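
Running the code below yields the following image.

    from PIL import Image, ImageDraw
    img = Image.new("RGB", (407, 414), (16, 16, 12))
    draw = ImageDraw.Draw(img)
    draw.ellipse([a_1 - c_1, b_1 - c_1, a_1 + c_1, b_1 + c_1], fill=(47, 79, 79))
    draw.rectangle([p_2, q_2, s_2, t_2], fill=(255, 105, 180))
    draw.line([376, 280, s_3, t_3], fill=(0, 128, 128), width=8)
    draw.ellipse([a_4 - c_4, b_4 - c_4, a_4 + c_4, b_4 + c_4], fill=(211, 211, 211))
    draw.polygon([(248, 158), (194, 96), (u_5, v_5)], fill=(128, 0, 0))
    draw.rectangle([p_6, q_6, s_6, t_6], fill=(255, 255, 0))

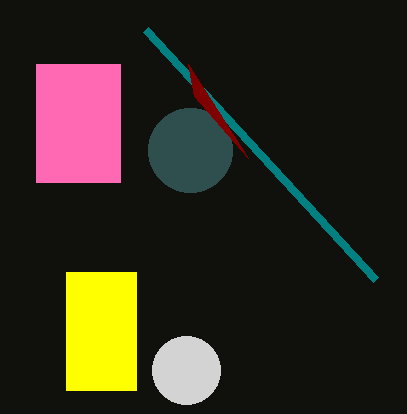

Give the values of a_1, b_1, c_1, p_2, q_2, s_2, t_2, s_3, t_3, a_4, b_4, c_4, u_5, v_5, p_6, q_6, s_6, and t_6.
a_1 = 190, b_1 = 150, c_1 = 42, p_2 = 36, q_2 = 64, s_2 = 120, t_2 = 182, s_3 = 146, t_3 = 30, a_4 = 186, b_4 = 370, c_4 = 34, u_5 = 188, v_5 = 64, p_6 = 66, q_6 = 272, s_6 = 136, t_6 = 390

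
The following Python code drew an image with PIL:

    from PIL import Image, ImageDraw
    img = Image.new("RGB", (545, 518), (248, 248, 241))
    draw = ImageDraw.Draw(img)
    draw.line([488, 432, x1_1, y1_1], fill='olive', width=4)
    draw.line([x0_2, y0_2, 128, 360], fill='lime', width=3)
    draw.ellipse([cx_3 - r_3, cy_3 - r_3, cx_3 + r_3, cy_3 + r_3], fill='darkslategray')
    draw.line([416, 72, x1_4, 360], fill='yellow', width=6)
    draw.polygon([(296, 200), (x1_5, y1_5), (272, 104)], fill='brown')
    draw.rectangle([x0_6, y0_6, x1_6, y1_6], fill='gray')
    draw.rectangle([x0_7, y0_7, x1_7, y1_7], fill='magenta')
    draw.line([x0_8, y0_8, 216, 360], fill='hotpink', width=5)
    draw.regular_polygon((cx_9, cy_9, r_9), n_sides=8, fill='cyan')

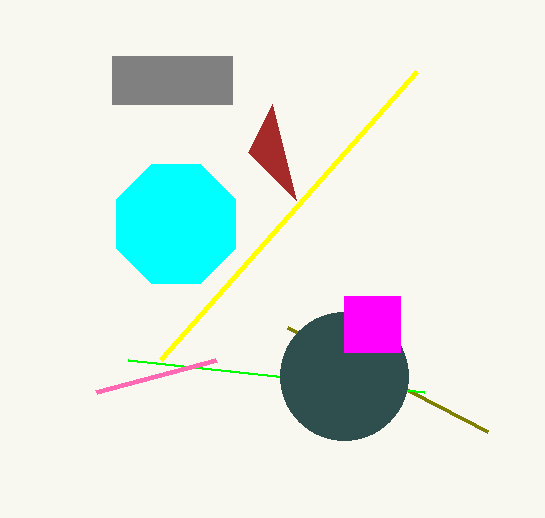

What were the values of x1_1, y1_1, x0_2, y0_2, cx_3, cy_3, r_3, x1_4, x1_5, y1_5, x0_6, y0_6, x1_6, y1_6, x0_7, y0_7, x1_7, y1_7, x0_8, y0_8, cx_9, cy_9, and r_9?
x1_1 = 288; y1_1 = 328; x0_2 = 424; y0_2 = 392; cx_3 = 344; cy_3 = 376; r_3 = 64; x1_4 = 160; x1_5 = 248; y1_5 = 152; x0_6 = 112; y0_6 = 56; x1_6 = 232; y1_6 = 104; x0_7 = 344; y0_7 = 296; x1_7 = 400; y1_7 = 352; x0_8 = 96; y0_8 = 392; cx_9 = 176; cy_9 = 224; r_9 = 64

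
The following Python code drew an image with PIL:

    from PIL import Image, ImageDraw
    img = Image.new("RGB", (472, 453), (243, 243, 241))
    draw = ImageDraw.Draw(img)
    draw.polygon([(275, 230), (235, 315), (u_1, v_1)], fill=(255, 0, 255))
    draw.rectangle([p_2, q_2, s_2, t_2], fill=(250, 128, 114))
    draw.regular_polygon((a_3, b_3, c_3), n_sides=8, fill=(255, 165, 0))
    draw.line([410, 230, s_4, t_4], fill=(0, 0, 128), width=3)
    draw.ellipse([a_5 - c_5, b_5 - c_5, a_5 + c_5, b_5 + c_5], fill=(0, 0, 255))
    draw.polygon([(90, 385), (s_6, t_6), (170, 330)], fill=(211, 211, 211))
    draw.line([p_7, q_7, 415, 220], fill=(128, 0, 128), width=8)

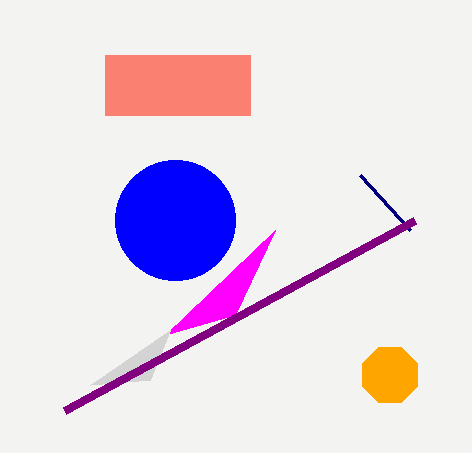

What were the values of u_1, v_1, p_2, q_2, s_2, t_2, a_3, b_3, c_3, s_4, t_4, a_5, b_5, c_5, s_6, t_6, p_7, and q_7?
u_1 = 165, v_1 = 335, p_2 = 105, q_2 = 55, s_2 = 250, t_2 = 115, a_3 = 390, b_3 = 375, c_3 = 30, s_4 = 360, t_4 = 175, a_5 = 175, b_5 = 220, c_5 = 60, s_6 = 150, t_6 = 380, p_7 = 65, q_7 = 410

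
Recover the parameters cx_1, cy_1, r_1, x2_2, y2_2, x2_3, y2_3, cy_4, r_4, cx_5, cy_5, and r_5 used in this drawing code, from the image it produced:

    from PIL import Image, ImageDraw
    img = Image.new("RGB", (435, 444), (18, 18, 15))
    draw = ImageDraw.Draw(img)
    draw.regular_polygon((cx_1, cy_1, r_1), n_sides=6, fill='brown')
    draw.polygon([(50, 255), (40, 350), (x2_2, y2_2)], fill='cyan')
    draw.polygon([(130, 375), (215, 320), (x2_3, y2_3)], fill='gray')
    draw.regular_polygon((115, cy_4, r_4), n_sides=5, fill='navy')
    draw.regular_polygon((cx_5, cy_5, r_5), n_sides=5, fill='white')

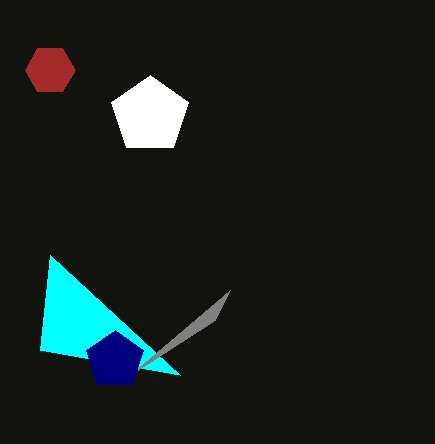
cx_1 = 50, cy_1 = 70, r_1 = 25, x2_2 = 180, y2_2 = 375, x2_3 = 230, y2_3 = 290, cy_4 = 360, r_4 = 30, cx_5 = 150, cy_5 = 115, r_5 = 40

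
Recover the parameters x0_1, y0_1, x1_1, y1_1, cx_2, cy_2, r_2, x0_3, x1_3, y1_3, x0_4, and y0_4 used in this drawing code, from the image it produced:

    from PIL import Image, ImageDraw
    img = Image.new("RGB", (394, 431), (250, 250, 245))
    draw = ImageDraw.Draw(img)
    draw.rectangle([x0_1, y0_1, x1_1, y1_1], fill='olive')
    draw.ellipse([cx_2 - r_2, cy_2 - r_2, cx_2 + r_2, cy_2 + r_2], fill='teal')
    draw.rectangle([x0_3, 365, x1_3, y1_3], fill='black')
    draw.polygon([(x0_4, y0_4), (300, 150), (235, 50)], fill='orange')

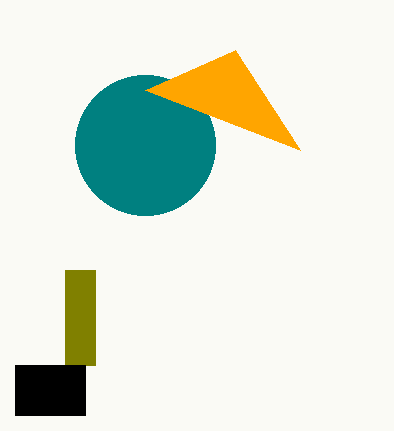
x0_1 = 65, y0_1 = 270, x1_1 = 95, y1_1 = 365, cx_2 = 145, cy_2 = 145, r_2 = 70, x0_3 = 15, x1_3 = 85, y1_3 = 415, x0_4 = 145, y0_4 = 90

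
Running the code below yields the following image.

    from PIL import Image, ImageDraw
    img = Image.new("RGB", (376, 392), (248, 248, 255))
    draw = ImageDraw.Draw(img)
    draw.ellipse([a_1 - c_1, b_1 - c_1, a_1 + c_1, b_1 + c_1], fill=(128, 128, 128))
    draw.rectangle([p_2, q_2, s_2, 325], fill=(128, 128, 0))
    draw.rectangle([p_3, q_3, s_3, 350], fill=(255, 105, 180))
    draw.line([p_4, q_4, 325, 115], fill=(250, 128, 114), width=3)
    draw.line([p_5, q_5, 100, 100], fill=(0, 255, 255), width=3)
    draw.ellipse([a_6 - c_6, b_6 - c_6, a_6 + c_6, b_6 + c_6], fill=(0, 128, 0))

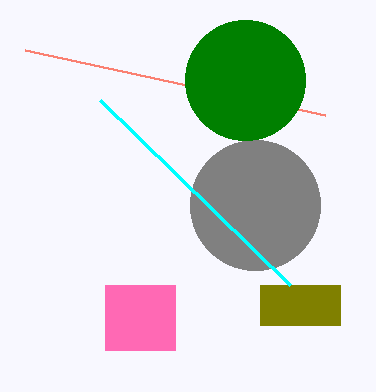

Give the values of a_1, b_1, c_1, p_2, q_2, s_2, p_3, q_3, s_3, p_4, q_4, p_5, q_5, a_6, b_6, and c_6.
a_1 = 255; b_1 = 205; c_1 = 65; p_2 = 260; q_2 = 285; s_2 = 340; p_3 = 105; q_3 = 285; s_3 = 175; p_4 = 25; q_4 = 50; p_5 = 290; q_5 = 285; a_6 = 245; b_6 = 80; c_6 = 60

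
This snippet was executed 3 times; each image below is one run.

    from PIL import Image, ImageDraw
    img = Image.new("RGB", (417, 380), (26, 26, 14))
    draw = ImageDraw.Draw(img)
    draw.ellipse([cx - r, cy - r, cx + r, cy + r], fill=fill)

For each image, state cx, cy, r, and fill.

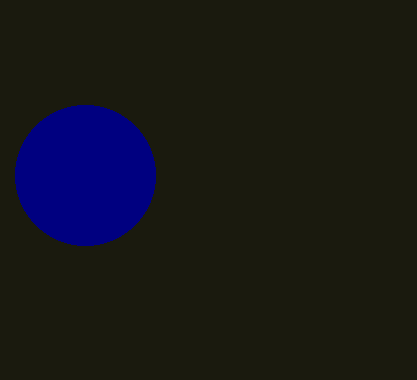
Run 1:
cx = 85
cy = 175
r = 70
fill = 'navy'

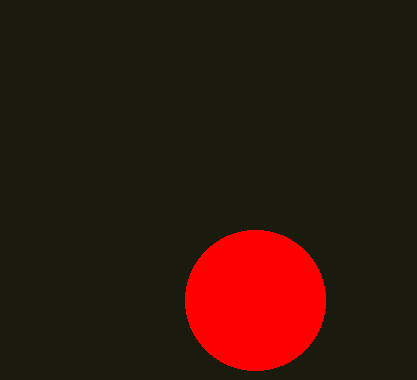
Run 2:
cx = 255, cy = 300, r = 70, fill = 'red'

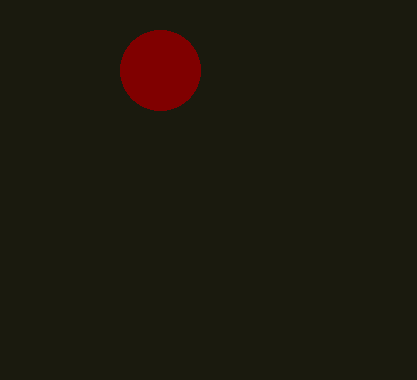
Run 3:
cx = 160; cy = 70; r = 40; fill = 'maroon'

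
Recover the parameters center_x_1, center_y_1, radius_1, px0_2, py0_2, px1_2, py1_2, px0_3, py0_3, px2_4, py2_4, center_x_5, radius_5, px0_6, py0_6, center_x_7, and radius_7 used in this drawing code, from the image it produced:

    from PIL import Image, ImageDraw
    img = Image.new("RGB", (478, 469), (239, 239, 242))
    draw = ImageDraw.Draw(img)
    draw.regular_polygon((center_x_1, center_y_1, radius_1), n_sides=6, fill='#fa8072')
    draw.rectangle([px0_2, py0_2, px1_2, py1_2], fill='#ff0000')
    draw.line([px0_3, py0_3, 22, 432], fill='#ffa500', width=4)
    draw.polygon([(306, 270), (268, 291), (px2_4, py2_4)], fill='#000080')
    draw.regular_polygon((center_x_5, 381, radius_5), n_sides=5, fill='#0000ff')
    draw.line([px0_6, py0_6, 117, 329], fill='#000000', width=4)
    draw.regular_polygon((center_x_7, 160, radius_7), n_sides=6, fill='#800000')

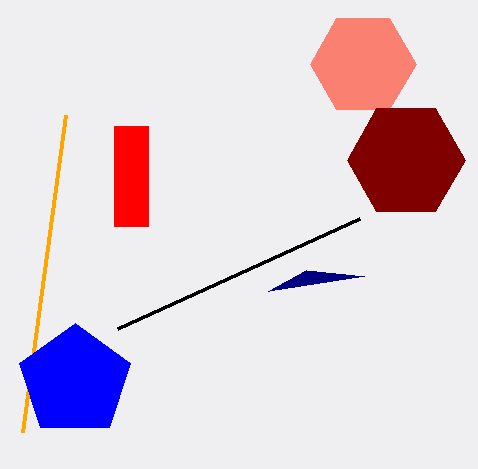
center_x_1 = 363; center_y_1 = 64; radius_1 = 53; px0_2 = 114; py0_2 = 126; px1_2 = 148; py1_2 = 226; px0_3 = 65; py0_3 = 115; px2_4 = 364; py2_4 = 276; center_x_5 = 75; radius_5 = 58; px0_6 = 359; py0_6 = 219; center_x_7 = 406; radius_7 = 59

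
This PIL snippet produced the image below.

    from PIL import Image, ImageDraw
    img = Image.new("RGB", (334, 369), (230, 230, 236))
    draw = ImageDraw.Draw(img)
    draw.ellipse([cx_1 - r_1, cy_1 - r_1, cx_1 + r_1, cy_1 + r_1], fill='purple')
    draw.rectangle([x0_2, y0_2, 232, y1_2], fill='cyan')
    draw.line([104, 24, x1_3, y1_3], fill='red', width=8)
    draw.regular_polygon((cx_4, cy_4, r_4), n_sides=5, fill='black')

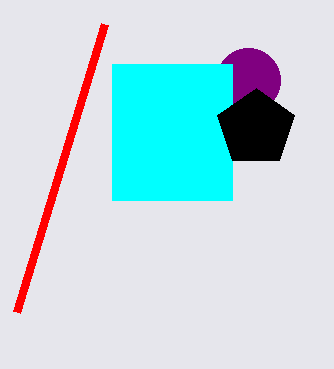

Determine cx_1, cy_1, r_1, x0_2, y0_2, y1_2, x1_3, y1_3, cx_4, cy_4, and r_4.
cx_1 = 248; cy_1 = 80; r_1 = 32; x0_2 = 112; y0_2 = 64; y1_2 = 200; x1_3 = 16; y1_3 = 312; cx_4 = 256; cy_4 = 128; r_4 = 40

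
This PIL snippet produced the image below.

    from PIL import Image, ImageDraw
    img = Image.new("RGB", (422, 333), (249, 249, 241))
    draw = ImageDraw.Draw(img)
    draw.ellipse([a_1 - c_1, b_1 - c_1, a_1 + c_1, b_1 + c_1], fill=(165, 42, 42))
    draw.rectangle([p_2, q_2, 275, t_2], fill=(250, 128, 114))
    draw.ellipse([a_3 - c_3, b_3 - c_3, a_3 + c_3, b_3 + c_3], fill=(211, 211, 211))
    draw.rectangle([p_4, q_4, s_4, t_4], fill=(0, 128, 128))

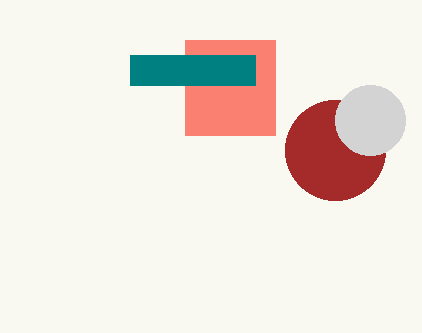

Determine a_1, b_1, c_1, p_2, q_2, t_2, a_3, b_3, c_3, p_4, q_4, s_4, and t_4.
a_1 = 335
b_1 = 150
c_1 = 50
p_2 = 185
q_2 = 40
t_2 = 135
a_3 = 370
b_3 = 120
c_3 = 35
p_4 = 130
q_4 = 55
s_4 = 255
t_4 = 85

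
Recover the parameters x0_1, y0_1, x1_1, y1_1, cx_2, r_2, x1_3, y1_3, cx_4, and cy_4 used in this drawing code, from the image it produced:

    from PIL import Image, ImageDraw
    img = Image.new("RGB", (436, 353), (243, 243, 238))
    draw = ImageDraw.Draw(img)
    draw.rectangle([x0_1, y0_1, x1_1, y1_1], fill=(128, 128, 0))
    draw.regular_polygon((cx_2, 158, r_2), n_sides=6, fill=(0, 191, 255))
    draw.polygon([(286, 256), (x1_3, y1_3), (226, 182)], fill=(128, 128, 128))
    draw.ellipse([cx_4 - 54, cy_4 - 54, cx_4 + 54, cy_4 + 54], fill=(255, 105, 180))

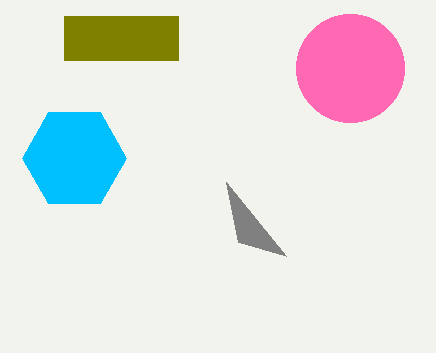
x0_1 = 64, y0_1 = 16, x1_1 = 178, y1_1 = 60, cx_2 = 74, r_2 = 52, x1_3 = 238, y1_3 = 242, cx_4 = 350, cy_4 = 68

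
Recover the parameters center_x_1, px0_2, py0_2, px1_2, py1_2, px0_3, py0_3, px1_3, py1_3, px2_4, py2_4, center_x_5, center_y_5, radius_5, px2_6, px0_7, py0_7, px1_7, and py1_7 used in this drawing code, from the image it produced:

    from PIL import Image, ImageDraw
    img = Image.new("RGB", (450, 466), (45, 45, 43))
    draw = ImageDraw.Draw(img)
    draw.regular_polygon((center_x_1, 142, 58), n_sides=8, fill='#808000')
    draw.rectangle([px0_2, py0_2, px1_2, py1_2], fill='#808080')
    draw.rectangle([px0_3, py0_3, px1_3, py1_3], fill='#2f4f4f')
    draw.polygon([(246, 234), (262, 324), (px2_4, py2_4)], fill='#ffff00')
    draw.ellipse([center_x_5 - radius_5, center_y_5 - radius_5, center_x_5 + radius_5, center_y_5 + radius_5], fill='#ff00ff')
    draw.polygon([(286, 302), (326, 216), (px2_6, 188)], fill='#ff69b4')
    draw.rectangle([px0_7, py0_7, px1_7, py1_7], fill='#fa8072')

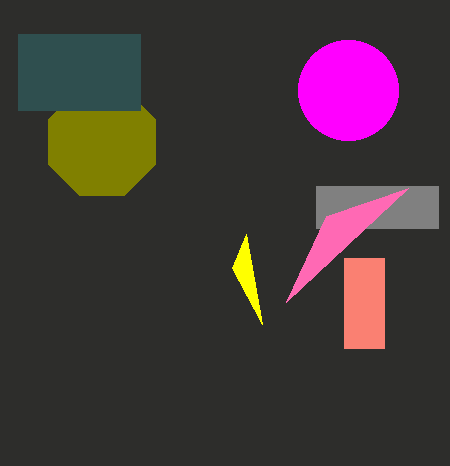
center_x_1 = 102; px0_2 = 316; py0_2 = 186; px1_2 = 438; py1_2 = 228; px0_3 = 18; py0_3 = 34; px1_3 = 140; py1_3 = 110; px2_4 = 232; py2_4 = 268; center_x_5 = 348; center_y_5 = 90; radius_5 = 50; px2_6 = 408; px0_7 = 344; py0_7 = 258; px1_7 = 384; py1_7 = 348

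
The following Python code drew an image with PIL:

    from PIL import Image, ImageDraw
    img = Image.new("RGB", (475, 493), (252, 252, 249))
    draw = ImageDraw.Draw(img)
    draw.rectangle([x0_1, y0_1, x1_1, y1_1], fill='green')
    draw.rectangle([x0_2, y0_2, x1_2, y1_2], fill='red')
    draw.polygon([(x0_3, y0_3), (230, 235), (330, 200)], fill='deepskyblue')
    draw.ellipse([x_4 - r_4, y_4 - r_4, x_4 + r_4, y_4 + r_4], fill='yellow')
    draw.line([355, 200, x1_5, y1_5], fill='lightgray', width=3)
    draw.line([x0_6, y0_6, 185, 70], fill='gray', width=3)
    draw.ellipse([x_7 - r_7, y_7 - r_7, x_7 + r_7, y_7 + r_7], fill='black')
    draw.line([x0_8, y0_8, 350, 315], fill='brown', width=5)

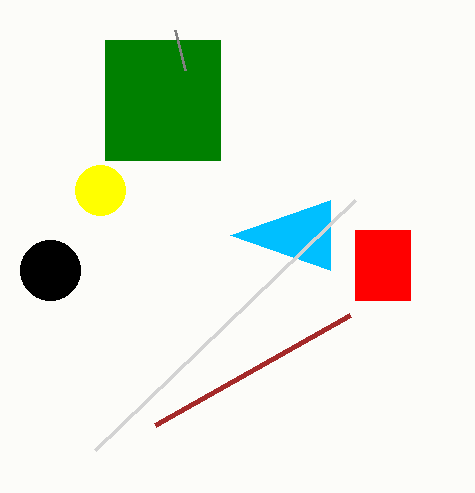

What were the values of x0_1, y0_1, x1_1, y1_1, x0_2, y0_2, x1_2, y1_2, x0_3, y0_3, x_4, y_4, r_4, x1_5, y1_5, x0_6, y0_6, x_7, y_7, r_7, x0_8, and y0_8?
x0_1 = 105; y0_1 = 40; x1_1 = 220; y1_1 = 160; x0_2 = 355; y0_2 = 230; x1_2 = 410; y1_2 = 300; x0_3 = 330; y0_3 = 270; x_4 = 100; y_4 = 190; r_4 = 25; x1_5 = 95; y1_5 = 450; x0_6 = 175; y0_6 = 30; x_7 = 50; y_7 = 270; r_7 = 30; x0_8 = 155; y0_8 = 425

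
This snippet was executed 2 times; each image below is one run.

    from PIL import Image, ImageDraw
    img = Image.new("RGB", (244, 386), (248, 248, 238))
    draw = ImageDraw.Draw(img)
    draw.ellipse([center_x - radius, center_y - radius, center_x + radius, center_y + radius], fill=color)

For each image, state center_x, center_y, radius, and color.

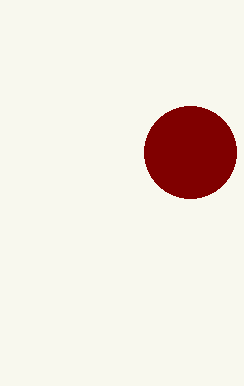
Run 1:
center_x = 190, center_y = 152, radius = 46, color = 'maroon'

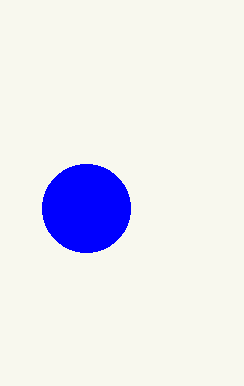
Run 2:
center_x = 86; center_y = 208; radius = 44; color = 'blue'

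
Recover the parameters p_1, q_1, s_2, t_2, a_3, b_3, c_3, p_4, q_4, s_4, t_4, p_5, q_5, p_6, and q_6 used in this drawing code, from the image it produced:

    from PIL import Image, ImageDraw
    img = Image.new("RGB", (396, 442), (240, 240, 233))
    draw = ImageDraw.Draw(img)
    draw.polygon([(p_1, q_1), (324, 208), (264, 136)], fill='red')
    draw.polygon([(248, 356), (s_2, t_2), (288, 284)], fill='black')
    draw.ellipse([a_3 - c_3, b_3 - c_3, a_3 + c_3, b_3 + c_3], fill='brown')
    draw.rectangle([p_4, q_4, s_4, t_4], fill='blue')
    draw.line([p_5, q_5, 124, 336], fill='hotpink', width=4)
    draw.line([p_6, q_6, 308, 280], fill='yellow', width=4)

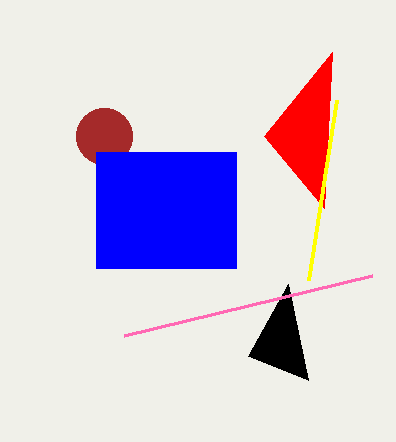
p_1 = 332, q_1 = 52, s_2 = 308, t_2 = 380, a_3 = 104, b_3 = 136, c_3 = 28, p_4 = 96, q_4 = 152, s_4 = 236, t_4 = 268, p_5 = 372, q_5 = 276, p_6 = 336, q_6 = 100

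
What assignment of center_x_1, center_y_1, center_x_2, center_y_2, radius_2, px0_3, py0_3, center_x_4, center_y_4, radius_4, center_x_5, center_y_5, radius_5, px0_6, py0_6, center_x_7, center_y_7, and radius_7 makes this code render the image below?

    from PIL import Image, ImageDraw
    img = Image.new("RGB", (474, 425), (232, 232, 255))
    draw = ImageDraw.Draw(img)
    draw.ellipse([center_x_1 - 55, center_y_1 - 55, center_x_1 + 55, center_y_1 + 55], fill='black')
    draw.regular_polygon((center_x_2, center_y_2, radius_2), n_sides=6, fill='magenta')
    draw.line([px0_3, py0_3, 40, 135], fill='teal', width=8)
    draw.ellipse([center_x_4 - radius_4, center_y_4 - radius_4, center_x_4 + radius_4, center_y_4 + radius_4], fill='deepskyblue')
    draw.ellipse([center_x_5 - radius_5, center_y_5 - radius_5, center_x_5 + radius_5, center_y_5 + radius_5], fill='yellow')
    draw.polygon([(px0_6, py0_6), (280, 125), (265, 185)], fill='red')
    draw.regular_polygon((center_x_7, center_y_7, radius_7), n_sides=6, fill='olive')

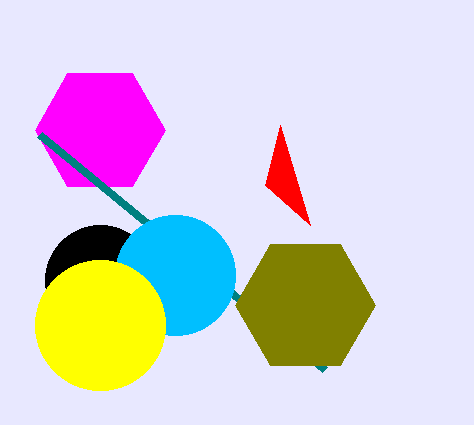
center_x_1 = 100, center_y_1 = 280, center_x_2 = 100, center_y_2 = 130, radius_2 = 65, px0_3 = 325, py0_3 = 370, center_x_4 = 175, center_y_4 = 275, radius_4 = 60, center_x_5 = 100, center_y_5 = 325, radius_5 = 65, px0_6 = 310, py0_6 = 225, center_x_7 = 305, center_y_7 = 305, radius_7 = 70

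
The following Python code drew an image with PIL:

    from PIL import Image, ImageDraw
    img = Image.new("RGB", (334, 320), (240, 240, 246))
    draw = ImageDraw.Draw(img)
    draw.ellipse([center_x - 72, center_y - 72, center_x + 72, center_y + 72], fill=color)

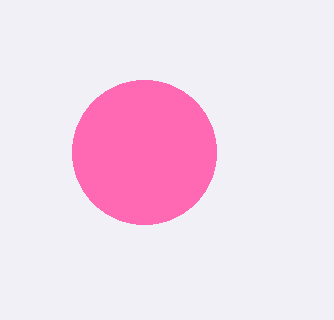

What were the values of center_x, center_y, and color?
center_x = 144
center_y = 152
color = 'hotpink'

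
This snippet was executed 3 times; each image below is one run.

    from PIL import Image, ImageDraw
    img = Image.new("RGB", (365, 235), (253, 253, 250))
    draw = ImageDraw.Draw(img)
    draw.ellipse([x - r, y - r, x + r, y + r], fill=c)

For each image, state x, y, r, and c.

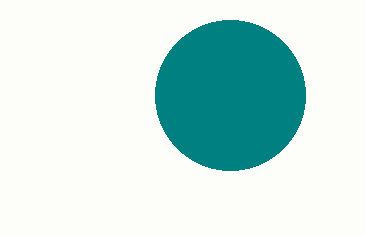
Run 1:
x = 230
y = 95
r = 75
c = 'teal'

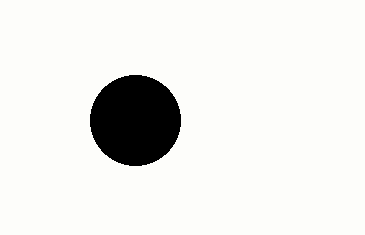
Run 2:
x = 135, y = 120, r = 45, c = 'black'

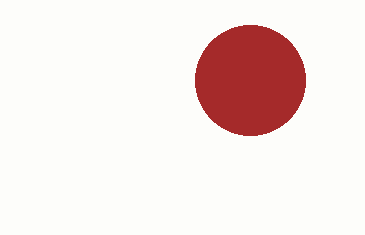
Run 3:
x = 250
y = 80
r = 55
c = 'brown'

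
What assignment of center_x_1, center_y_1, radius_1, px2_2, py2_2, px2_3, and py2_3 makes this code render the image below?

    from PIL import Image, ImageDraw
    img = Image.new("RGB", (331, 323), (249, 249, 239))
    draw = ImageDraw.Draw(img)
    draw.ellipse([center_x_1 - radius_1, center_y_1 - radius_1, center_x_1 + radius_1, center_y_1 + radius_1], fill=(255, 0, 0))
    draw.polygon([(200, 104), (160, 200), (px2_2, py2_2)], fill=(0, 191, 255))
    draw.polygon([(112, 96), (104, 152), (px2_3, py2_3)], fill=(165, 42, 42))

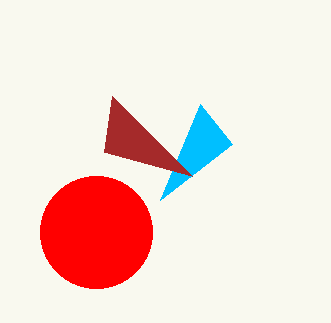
center_x_1 = 96
center_y_1 = 232
radius_1 = 56
px2_2 = 232
py2_2 = 144
px2_3 = 192
py2_3 = 176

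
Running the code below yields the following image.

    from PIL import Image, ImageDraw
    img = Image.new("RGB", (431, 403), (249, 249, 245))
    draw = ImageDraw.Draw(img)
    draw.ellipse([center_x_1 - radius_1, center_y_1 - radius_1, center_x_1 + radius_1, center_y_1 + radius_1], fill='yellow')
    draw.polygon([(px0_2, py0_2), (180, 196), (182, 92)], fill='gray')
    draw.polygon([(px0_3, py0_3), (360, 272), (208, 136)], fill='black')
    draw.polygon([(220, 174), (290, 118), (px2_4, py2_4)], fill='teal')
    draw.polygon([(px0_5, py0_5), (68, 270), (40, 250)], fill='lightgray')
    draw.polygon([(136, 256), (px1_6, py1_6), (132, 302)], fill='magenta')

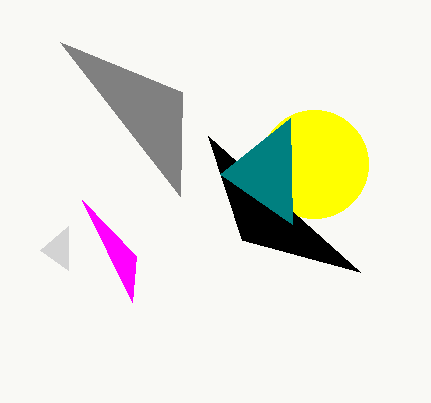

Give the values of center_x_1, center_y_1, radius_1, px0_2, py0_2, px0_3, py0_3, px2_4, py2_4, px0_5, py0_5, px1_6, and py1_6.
center_x_1 = 314
center_y_1 = 164
radius_1 = 54
px0_2 = 60
py0_2 = 42
px0_3 = 242
py0_3 = 240
px2_4 = 292
py2_4 = 224
px0_5 = 68
py0_5 = 226
px1_6 = 82
py1_6 = 200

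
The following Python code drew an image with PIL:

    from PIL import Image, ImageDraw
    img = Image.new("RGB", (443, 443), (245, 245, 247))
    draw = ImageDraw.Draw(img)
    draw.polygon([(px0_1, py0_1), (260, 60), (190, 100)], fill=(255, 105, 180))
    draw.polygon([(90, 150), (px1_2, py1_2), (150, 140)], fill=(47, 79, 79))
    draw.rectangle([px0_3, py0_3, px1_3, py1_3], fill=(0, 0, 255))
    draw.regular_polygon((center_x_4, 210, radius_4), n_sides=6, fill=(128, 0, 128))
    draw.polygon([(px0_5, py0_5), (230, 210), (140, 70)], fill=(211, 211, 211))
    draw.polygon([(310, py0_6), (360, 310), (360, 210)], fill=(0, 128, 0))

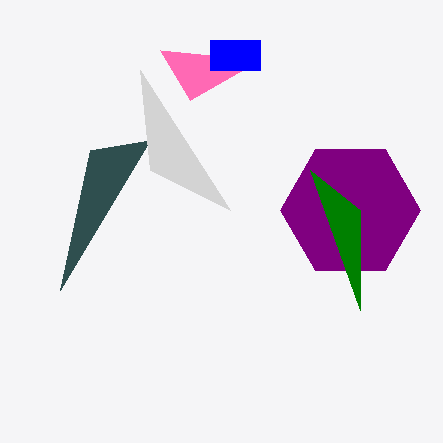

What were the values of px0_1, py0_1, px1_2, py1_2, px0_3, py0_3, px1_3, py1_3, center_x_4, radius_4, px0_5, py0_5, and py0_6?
px0_1 = 160, py0_1 = 50, px1_2 = 60, py1_2 = 290, px0_3 = 210, py0_3 = 40, px1_3 = 260, py1_3 = 70, center_x_4 = 350, radius_4 = 70, px0_5 = 150, py0_5 = 170, py0_6 = 170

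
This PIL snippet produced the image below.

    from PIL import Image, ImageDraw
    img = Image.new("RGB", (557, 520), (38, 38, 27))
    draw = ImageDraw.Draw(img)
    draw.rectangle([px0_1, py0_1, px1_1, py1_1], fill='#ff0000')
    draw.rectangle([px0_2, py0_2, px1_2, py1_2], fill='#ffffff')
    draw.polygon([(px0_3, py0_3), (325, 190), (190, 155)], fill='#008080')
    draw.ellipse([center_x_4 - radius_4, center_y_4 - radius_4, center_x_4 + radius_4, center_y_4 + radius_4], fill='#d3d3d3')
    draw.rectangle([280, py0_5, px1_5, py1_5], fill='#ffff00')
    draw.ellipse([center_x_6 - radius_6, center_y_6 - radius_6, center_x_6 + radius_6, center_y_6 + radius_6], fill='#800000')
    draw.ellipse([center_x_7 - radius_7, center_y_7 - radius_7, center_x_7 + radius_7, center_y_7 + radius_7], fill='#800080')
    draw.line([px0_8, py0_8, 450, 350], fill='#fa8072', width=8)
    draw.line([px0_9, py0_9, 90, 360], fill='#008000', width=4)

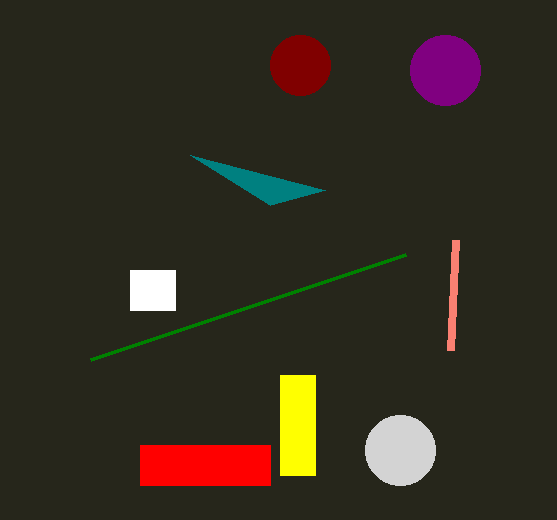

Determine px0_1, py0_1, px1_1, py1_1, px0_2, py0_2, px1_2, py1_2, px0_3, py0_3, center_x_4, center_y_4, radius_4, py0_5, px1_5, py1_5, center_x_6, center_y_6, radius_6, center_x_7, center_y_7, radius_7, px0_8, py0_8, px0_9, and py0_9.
px0_1 = 140
py0_1 = 445
px1_1 = 270
py1_1 = 485
px0_2 = 130
py0_2 = 270
px1_2 = 175
py1_2 = 310
px0_3 = 270
py0_3 = 205
center_x_4 = 400
center_y_4 = 450
radius_4 = 35
py0_5 = 375
px1_5 = 315
py1_5 = 475
center_x_6 = 300
center_y_6 = 65
radius_6 = 30
center_x_7 = 445
center_y_7 = 70
radius_7 = 35
px0_8 = 455
py0_8 = 240
px0_9 = 405
py0_9 = 255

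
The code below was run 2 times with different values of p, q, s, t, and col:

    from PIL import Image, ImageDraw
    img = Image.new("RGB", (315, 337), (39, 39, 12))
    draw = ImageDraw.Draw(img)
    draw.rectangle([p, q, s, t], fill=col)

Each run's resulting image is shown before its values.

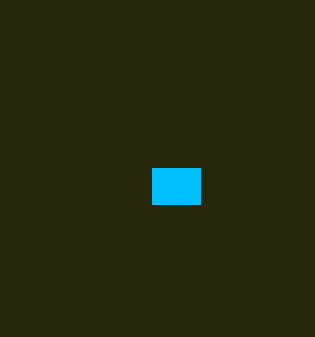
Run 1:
p = 152
q = 168
s = 200
t = 204
col = 'deepskyblue'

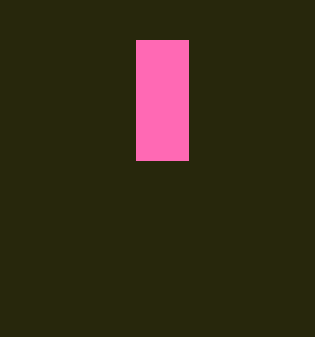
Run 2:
p = 136
q = 40
s = 188
t = 160
col = 'hotpink'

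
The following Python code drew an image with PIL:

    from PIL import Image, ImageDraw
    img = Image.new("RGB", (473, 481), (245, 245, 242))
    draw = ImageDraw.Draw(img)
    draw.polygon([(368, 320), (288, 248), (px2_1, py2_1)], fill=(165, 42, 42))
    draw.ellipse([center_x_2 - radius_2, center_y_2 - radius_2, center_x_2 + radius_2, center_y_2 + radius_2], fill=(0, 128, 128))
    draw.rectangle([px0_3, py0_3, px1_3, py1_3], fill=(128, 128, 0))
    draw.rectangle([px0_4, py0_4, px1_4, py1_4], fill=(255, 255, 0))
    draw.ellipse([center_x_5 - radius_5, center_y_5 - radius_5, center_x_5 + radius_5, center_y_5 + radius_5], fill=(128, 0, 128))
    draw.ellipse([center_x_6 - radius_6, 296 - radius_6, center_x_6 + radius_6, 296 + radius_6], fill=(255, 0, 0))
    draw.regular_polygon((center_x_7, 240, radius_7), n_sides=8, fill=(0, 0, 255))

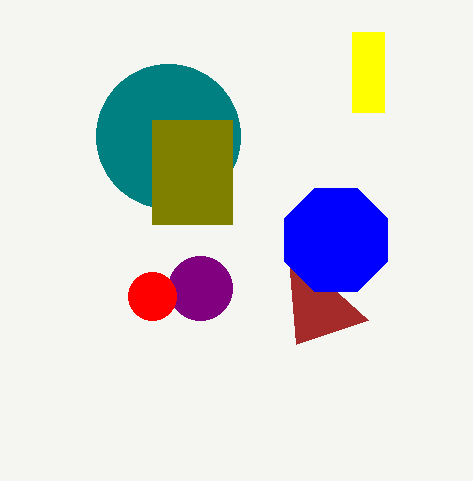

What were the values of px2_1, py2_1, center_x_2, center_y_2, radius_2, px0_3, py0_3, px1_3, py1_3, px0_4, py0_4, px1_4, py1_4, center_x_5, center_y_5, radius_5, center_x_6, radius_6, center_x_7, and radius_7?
px2_1 = 296, py2_1 = 344, center_x_2 = 168, center_y_2 = 136, radius_2 = 72, px0_3 = 152, py0_3 = 120, px1_3 = 232, py1_3 = 224, px0_4 = 352, py0_4 = 32, px1_4 = 384, py1_4 = 112, center_x_5 = 200, center_y_5 = 288, radius_5 = 32, center_x_6 = 152, radius_6 = 24, center_x_7 = 336, radius_7 = 56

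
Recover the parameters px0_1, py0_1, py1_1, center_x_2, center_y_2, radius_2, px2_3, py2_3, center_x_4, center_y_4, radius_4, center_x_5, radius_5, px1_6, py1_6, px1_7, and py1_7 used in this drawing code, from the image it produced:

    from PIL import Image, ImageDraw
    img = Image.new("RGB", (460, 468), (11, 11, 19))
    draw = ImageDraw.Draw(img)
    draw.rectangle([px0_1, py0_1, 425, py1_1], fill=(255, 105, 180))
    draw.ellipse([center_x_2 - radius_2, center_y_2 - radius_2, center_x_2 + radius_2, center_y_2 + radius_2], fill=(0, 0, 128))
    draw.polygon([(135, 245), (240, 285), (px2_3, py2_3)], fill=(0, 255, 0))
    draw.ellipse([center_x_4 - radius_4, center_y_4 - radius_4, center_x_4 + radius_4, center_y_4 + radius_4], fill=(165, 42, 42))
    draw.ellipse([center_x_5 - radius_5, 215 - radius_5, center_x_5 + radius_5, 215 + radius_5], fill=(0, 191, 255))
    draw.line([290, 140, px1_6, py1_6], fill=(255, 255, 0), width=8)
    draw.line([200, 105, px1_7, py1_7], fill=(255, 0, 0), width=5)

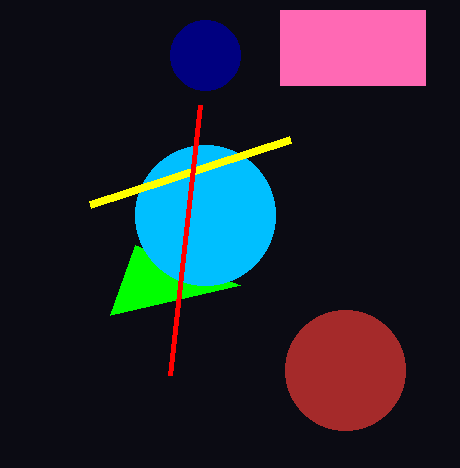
px0_1 = 280
py0_1 = 10
py1_1 = 85
center_x_2 = 205
center_y_2 = 55
radius_2 = 35
px2_3 = 110
py2_3 = 315
center_x_4 = 345
center_y_4 = 370
radius_4 = 60
center_x_5 = 205
radius_5 = 70
px1_6 = 90
py1_6 = 205
px1_7 = 170
py1_7 = 375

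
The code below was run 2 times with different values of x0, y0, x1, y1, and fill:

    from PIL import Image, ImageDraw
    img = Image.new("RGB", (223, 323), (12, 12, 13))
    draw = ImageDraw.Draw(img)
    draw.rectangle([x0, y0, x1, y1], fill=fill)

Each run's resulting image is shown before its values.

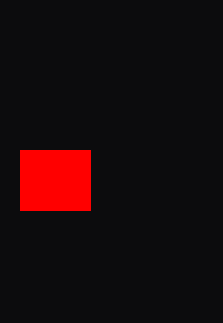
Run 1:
x0 = 20
y0 = 150
x1 = 90
y1 = 210
fill = 'red'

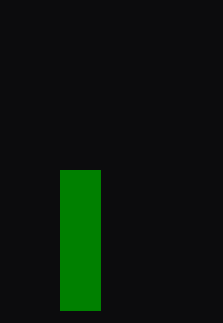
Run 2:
x0 = 60; y0 = 170; x1 = 100; y1 = 310; fill = 'green'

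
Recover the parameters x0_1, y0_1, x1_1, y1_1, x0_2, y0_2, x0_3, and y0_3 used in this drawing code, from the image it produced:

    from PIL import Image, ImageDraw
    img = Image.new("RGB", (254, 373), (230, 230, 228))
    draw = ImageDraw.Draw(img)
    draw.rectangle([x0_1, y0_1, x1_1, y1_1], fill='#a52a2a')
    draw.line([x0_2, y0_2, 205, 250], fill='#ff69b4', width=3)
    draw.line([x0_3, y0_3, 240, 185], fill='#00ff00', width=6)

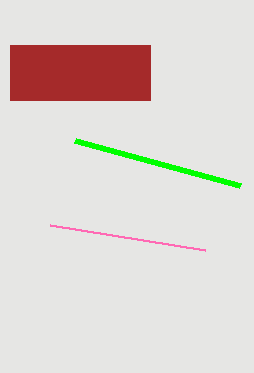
x0_1 = 10, y0_1 = 45, x1_1 = 150, y1_1 = 100, x0_2 = 50, y0_2 = 225, x0_3 = 75, y0_3 = 140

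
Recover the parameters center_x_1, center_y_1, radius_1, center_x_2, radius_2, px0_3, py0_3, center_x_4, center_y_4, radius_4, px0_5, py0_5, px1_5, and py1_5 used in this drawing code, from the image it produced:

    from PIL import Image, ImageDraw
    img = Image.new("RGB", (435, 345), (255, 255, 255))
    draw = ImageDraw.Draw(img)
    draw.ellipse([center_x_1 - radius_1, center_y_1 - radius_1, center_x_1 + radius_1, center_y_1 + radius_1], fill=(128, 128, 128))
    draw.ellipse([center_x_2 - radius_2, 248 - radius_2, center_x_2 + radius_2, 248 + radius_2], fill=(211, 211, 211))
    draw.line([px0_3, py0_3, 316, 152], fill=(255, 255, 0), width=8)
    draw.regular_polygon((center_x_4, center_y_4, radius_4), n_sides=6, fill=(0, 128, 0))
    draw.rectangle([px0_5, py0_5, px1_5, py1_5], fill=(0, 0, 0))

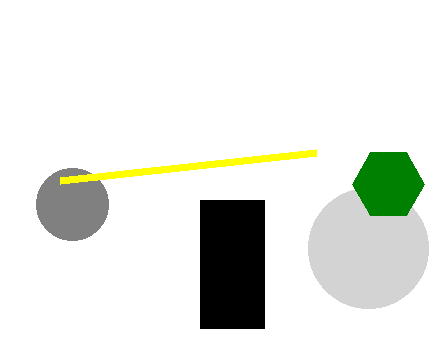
center_x_1 = 72
center_y_1 = 204
radius_1 = 36
center_x_2 = 368
radius_2 = 60
px0_3 = 60
py0_3 = 180
center_x_4 = 388
center_y_4 = 184
radius_4 = 36
px0_5 = 200
py0_5 = 200
px1_5 = 264
py1_5 = 328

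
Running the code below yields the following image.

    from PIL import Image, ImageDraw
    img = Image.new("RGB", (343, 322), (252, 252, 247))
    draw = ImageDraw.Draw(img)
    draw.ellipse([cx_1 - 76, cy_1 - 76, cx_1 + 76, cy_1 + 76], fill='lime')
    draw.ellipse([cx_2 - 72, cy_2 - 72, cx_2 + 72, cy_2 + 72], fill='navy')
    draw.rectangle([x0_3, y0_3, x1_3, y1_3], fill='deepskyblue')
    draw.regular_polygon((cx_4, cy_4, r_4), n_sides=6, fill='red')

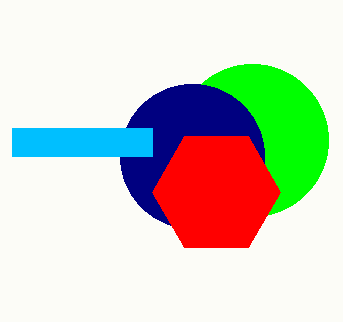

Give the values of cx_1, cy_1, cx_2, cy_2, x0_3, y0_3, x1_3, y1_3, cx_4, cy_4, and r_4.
cx_1 = 252, cy_1 = 140, cx_2 = 192, cy_2 = 156, x0_3 = 12, y0_3 = 128, x1_3 = 152, y1_3 = 156, cx_4 = 216, cy_4 = 192, r_4 = 64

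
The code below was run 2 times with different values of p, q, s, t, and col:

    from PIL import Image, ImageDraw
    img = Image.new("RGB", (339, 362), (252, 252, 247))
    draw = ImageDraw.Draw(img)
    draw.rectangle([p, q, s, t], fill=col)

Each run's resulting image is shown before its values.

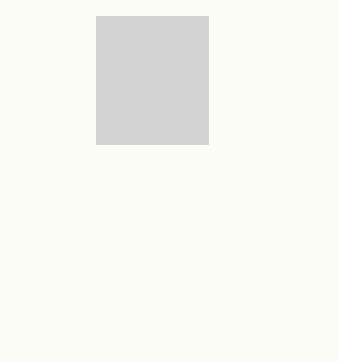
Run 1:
p = 96, q = 16, s = 208, t = 144, col = 'lightgray'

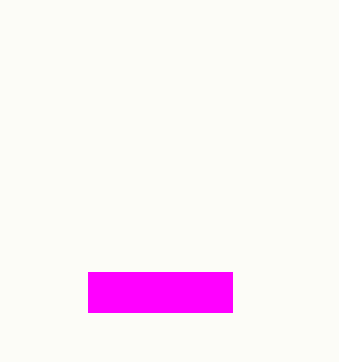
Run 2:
p = 88; q = 272; s = 232; t = 312; col = 'magenta'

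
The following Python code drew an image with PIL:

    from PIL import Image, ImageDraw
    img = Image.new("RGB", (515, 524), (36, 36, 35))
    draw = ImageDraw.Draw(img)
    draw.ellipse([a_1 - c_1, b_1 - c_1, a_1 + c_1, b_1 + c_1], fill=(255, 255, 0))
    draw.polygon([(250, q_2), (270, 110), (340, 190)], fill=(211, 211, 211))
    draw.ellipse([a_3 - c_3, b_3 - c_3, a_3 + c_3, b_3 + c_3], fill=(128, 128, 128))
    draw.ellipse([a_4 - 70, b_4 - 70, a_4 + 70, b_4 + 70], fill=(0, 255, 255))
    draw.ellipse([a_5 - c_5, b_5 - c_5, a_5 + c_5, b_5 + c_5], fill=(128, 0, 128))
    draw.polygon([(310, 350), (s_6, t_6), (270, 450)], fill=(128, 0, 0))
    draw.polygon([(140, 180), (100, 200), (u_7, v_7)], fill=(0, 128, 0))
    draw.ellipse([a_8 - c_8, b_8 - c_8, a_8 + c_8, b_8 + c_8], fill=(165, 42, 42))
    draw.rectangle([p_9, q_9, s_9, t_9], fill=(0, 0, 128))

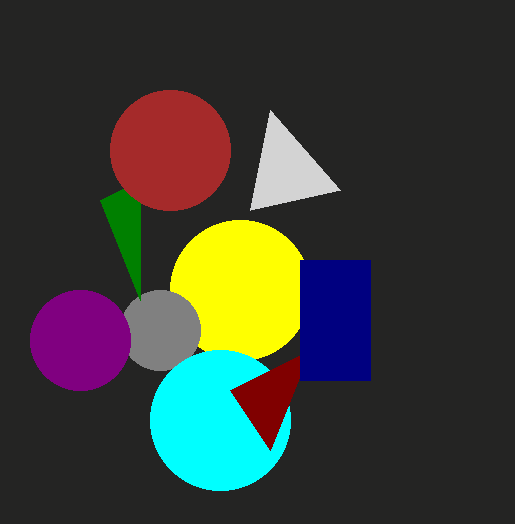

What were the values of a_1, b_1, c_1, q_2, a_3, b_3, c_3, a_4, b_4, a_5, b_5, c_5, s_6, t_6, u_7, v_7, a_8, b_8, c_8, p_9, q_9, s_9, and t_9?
a_1 = 240, b_1 = 290, c_1 = 70, q_2 = 210, a_3 = 160, b_3 = 330, c_3 = 40, a_4 = 220, b_4 = 420, a_5 = 80, b_5 = 340, c_5 = 50, s_6 = 230, t_6 = 390, u_7 = 140, v_7 = 300, a_8 = 170, b_8 = 150, c_8 = 60, p_9 = 300, q_9 = 260, s_9 = 370, t_9 = 380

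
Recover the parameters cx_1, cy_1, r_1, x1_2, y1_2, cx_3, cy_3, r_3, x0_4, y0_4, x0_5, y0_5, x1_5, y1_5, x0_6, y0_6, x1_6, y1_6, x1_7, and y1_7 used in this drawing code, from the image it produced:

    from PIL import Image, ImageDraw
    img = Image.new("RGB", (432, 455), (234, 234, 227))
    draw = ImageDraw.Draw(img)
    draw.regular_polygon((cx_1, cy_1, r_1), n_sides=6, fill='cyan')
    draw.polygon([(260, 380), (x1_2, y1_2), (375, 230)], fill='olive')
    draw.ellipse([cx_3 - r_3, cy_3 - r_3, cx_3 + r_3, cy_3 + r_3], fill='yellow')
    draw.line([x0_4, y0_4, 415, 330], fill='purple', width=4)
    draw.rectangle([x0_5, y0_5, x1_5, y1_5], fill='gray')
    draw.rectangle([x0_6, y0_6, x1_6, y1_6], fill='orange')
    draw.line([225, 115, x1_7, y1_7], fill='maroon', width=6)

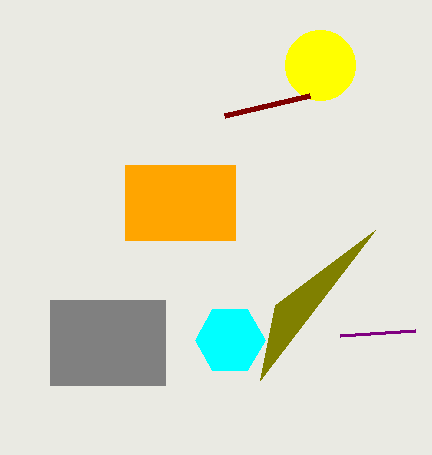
cx_1 = 230; cy_1 = 340; r_1 = 35; x1_2 = 275; y1_2 = 305; cx_3 = 320; cy_3 = 65; r_3 = 35; x0_4 = 340; y0_4 = 335; x0_5 = 50; y0_5 = 300; x1_5 = 165; y1_5 = 385; x0_6 = 125; y0_6 = 165; x1_6 = 235; y1_6 = 240; x1_7 = 310; y1_7 = 95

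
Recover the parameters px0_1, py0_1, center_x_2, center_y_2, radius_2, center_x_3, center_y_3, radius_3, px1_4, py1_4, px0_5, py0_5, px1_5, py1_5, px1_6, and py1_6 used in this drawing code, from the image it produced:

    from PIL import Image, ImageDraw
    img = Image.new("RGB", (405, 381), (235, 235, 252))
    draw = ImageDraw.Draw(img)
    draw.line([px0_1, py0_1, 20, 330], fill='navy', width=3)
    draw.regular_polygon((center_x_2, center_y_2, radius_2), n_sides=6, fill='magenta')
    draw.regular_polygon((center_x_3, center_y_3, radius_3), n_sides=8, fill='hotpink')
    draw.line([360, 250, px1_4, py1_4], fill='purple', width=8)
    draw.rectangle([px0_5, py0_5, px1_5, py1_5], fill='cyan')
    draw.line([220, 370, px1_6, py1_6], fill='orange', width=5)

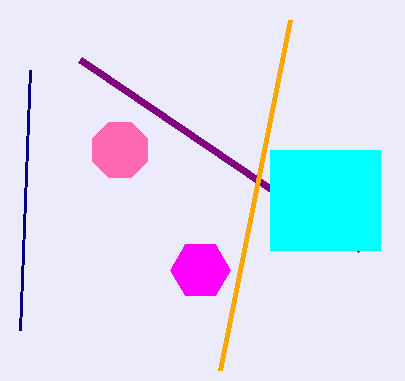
px0_1 = 30
py0_1 = 70
center_x_2 = 200
center_y_2 = 270
radius_2 = 30
center_x_3 = 120
center_y_3 = 150
radius_3 = 30
px1_4 = 80
py1_4 = 60
px0_5 = 270
py0_5 = 150
px1_5 = 380
py1_5 = 250
px1_6 = 290
py1_6 = 20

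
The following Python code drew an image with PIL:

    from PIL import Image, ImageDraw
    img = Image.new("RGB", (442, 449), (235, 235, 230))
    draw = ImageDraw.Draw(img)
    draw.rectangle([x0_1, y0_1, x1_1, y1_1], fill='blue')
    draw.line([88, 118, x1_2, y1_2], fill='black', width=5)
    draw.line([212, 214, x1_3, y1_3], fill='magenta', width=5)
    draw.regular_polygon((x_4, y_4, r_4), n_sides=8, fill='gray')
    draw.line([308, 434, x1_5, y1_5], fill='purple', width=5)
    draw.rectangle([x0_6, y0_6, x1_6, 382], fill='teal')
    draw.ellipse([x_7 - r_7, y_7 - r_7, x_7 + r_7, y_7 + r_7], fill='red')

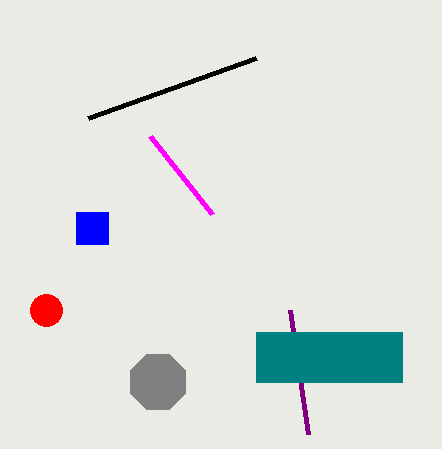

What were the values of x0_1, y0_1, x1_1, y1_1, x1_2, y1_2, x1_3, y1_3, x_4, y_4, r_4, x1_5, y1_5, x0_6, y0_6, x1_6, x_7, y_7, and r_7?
x0_1 = 76, y0_1 = 212, x1_1 = 108, y1_1 = 244, x1_2 = 256, y1_2 = 58, x1_3 = 150, y1_3 = 136, x_4 = 158, y_4 = 382, r_4 = 30, x1_5 = 290, y1_5 = 310, x0_6 = 256, y0_6 = 332, x1_6 = 402, x_7 = 46, y_7 = 310, r_7 = 16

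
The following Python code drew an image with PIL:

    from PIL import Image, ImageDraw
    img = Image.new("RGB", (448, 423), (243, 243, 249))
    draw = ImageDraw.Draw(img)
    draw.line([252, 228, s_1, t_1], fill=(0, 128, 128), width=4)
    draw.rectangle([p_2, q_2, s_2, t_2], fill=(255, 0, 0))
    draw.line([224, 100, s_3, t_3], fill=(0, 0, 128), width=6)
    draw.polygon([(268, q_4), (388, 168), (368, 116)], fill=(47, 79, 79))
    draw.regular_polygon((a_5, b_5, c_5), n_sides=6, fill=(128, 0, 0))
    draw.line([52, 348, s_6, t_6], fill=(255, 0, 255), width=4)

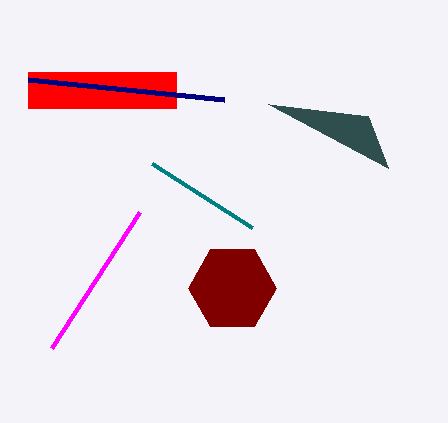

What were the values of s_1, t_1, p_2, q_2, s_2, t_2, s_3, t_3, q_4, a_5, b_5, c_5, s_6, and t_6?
s_1 = 152; t_1 = 164; p_2 = 28; q_2 = 72; s_2 = 176; t_2 = 108; s_3 = 28; t_3 = 80; q_4 = 104; a_5 = 232; b_5 = 288; c_5 = 44; s_6 = 140; t_6 = 212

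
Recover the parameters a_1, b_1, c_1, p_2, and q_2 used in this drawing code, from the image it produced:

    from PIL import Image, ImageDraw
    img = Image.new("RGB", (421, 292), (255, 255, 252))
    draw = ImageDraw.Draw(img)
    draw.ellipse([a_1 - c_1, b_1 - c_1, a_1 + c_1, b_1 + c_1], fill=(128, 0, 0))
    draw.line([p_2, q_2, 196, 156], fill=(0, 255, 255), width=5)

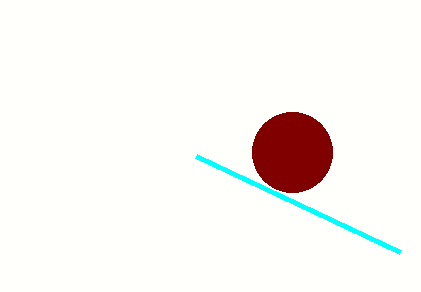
a_1 = 292
b_1 = 152
c_1 = 40
p_2 = 400
q_2 = 252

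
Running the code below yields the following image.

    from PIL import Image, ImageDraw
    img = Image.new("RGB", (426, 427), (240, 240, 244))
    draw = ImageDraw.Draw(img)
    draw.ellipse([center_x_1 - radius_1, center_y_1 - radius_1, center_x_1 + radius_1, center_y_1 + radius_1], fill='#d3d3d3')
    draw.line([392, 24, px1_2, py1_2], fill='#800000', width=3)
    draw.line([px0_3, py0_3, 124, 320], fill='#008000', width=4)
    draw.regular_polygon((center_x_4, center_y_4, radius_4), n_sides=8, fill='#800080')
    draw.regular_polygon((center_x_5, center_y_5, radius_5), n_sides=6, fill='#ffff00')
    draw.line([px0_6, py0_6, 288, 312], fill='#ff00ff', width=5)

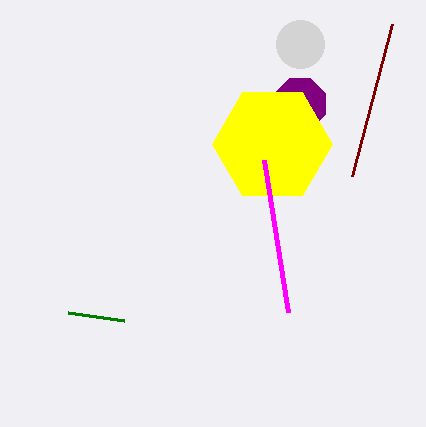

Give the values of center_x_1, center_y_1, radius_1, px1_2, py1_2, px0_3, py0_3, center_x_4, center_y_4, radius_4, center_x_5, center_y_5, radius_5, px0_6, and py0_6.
center_x_1 = 300, center_y_1 = 44, radius_1 = 24, px1_2 = 352, py1_2 = 176, px0_3 = 68, py0_3 = 312, center_x_4 = 300, center_y_4 = 104, radius_4 = 28, center_x_5 = 272, center_y_5 = 144, radius_5 = 60, px0_6 = 264, py0_6 = 160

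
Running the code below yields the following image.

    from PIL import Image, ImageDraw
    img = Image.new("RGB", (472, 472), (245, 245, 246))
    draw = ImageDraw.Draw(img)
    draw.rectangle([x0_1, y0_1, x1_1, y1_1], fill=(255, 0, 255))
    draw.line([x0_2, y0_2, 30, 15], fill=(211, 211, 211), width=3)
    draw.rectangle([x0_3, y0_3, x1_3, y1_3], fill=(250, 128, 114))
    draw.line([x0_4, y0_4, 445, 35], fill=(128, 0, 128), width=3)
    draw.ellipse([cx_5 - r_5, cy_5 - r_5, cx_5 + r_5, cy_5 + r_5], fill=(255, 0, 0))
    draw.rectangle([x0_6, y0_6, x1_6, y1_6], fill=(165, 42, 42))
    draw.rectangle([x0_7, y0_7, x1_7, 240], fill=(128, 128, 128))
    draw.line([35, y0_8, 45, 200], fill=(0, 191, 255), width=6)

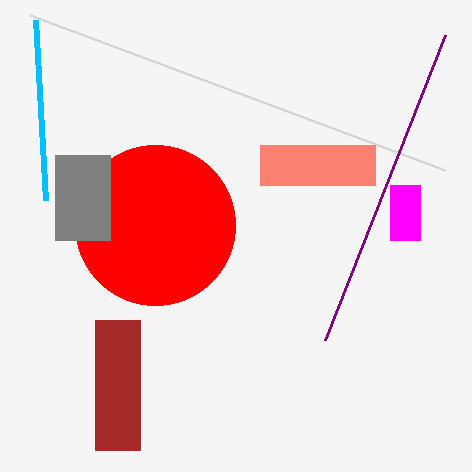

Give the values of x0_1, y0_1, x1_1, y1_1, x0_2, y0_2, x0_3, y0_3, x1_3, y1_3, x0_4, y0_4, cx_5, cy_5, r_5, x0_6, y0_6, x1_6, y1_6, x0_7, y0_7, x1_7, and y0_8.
x0_1 = 390
y0_1 = 185
x1_1 = 420
y1_1 = 240
x0_2 = 445
y0_2 = 170
x0_3 = 260
y0_3 = 145
x1_3 = 375
y1_3 = 185
x0_4 = 325
y0_4 = 340
cx_5 = 155
cy_5 = 225
r_5 = 80
x0_6 = 95
y0_6 = 320
x1_6 = 140
y1_6 = 450
x0_7 = 55
y0_7 = 155
x1_7 = 110
y0_8 = 20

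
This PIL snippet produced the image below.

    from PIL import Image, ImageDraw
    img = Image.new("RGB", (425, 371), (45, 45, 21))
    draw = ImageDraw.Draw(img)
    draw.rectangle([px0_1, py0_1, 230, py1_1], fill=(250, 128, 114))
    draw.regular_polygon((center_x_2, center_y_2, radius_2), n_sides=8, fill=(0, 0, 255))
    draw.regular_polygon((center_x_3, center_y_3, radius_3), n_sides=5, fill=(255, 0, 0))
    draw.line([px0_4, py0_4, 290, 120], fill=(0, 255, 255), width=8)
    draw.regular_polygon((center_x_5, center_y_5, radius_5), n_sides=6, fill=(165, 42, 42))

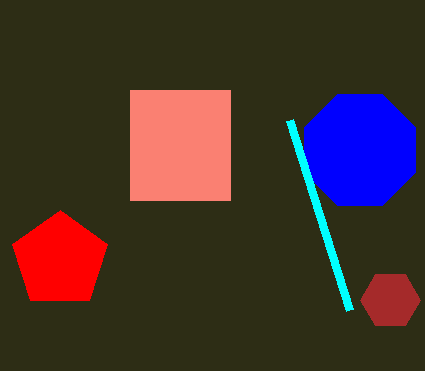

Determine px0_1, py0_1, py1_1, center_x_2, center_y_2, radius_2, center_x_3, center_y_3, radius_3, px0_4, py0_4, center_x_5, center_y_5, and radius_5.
px0_1 = 130
py0_1 = 90
py1_1 = 200
center_x_2 = 360
center_y_2 = 150
radius_2 = 60
center_x_3 = 60
center_y_3 = 260
radius_3 = 50
px0_4 = 350
py0_4 = 310
center_x_5 = 390
center_y_5 = 300
radius_5 = 30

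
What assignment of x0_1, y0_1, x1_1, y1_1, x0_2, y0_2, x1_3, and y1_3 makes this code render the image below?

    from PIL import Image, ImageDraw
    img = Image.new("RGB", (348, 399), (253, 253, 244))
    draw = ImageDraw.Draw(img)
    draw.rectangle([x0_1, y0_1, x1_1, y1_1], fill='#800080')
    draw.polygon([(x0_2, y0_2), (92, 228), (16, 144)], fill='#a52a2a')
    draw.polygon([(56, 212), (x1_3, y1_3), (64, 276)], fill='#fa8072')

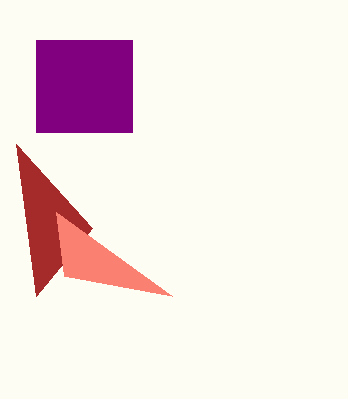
x0_1 = 36, y0_1 = 40, x1_1 = 132, y1_1 = 132, x0_2 = 36, y0_2 = 296, x1_3 = 172, y1_3 = 296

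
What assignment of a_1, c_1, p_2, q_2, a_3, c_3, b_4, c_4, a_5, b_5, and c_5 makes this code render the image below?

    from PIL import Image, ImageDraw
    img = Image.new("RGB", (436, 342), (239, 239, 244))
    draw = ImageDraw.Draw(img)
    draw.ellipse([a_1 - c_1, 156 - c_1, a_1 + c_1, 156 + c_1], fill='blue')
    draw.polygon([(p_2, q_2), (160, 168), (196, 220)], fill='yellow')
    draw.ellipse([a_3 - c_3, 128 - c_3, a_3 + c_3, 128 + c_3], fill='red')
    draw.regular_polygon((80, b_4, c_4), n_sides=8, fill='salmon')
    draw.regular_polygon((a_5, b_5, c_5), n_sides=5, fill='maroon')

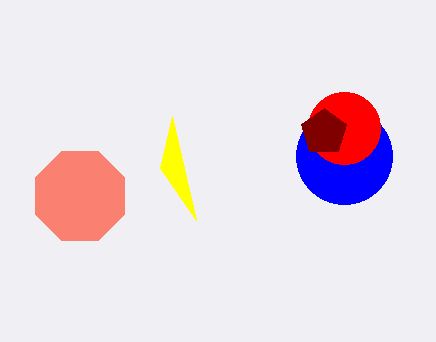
a_1 = 344; c_1 = 48; p_2 = 172; q_2 = 116; a_3 = 344; c_3 = 36; b_4 = 196; c_4 = 48; a_5 = 324; b_5 = 132; c_5 = 24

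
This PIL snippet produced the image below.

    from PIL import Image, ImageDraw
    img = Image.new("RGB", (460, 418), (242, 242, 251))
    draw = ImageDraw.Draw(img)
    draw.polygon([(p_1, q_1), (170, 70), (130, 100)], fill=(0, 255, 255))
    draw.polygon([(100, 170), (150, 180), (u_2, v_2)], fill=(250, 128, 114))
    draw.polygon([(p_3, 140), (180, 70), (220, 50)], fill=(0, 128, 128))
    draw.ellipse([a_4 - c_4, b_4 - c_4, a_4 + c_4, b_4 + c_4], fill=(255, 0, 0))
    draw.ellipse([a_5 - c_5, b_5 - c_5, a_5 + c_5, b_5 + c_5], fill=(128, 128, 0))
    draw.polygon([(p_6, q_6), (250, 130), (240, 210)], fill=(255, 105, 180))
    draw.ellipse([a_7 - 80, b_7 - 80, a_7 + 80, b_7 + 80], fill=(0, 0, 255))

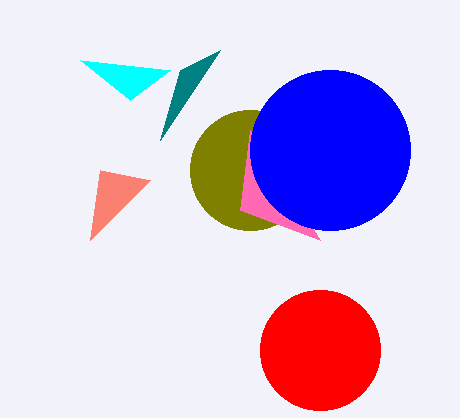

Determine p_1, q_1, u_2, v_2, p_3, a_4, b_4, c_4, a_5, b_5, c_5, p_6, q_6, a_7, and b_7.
p_1 = 80
q_1 = 60
u_2 = 90
v_2 = 240
p_3 = 160
a_4 = 320
b_4 = 350
c_4 = 60
a_5 = 250
b_5 = 170
c_5 = 60
p_6 = 320
q_6 = 240
a_7 = 330
b_7 = 150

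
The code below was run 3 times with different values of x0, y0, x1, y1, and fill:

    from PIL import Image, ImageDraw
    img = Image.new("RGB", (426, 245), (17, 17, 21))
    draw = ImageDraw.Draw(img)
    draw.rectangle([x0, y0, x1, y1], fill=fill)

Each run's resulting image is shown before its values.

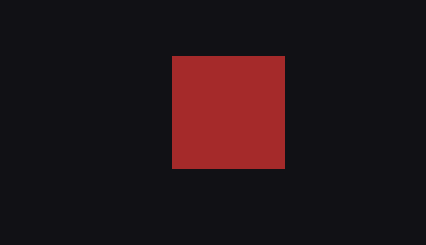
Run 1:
x0 = 172, y0 = 56, x1 = 284, y1 = 168, fill = 'brown'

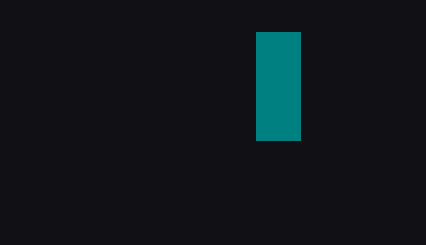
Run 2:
x0 = 256; y0 = 32; x1 = 300; y1 = 140; fill = 'teal'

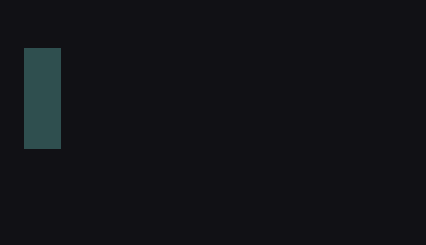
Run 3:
x0 = 24; y0 = 48; x1 = 60; y1 = 148; fill = 'darkslategray'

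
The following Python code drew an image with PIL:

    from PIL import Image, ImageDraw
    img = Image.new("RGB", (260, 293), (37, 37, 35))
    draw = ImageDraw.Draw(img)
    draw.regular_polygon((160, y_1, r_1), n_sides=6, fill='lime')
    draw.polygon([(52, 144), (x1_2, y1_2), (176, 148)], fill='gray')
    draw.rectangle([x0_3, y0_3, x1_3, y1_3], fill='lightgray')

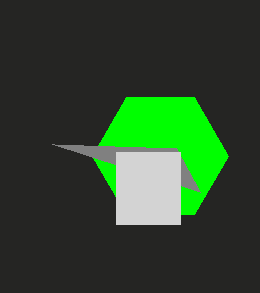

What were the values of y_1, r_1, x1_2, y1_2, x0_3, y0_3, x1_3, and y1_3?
y_1 = 156; r_1 = 68; x1_2 = 200; y1_2 = 192; x0_3 = 116; y0_3 = 152; x1_3 = 180; y1_3 = 224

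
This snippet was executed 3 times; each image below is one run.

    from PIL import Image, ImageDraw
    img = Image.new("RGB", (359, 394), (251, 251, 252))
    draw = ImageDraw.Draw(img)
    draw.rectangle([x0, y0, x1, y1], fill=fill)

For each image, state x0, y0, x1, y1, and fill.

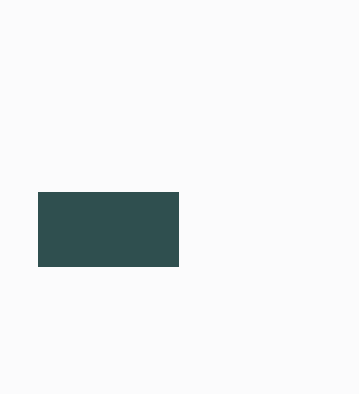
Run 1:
x0 = 38
y0 = 192
x1 = 178
y1 = 266
fill = 'darkslategray'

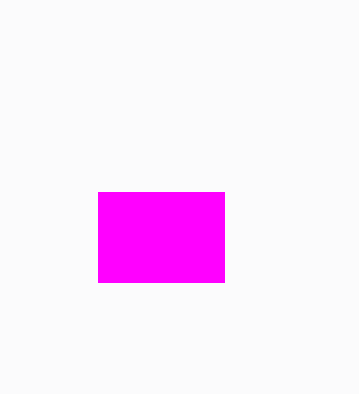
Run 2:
x0 = 98
y0 = 192
x1 = 224
y1 = 282
fill = 'magenta'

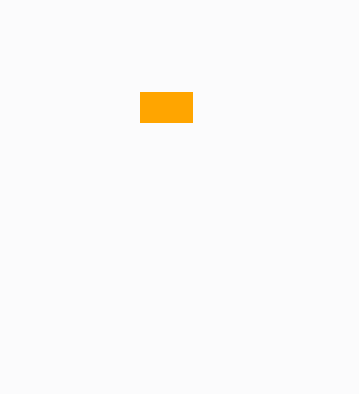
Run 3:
x0 = 140, y0 = 92, x1 = 192, y1 = 122, fill = 'orange'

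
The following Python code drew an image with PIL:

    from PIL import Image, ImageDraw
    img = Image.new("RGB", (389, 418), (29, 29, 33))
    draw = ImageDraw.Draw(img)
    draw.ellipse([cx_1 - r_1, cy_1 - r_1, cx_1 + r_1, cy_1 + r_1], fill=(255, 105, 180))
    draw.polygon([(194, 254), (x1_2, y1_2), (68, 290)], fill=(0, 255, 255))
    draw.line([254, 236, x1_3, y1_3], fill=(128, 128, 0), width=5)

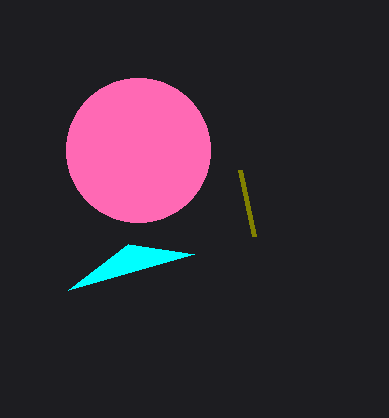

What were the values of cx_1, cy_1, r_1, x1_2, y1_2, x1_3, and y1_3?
cx_1 = 138
cy_1 = 150
r_1 = 72
x1_2 = 128
y1_2 = 244
x1_3 = 240
y1_3 = 170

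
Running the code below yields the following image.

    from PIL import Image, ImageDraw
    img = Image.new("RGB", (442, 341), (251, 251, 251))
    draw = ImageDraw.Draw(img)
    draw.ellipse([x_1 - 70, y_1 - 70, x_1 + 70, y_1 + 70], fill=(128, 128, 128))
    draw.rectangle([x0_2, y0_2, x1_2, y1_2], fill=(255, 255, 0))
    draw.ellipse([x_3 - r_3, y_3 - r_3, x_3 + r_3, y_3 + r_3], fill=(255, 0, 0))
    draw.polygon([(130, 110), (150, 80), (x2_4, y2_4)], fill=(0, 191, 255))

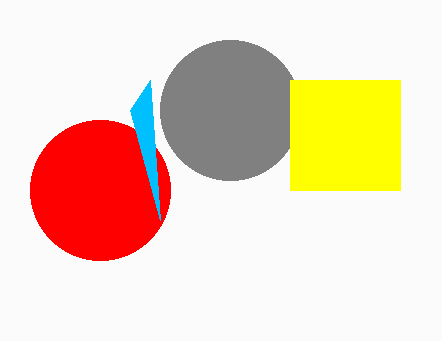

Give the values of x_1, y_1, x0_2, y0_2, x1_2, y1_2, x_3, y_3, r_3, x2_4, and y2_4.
x_1 = 230
y_1 = 110
x0_2 = 290
y0_2 = 80
x1_2 = 400
y1_2 = 190
x_3 = 100
y_3 = 190
r_3 = 70
x2_4 = 160
y2_4 = 220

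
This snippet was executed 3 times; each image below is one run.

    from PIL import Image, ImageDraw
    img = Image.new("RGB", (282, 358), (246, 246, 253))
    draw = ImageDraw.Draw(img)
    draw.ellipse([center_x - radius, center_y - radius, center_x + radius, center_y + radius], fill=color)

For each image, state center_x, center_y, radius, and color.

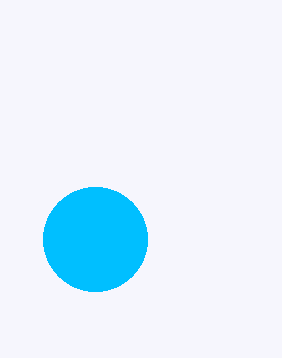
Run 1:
center_x = 95; center_y = 239; radius = 52; color = 'deepskyblue'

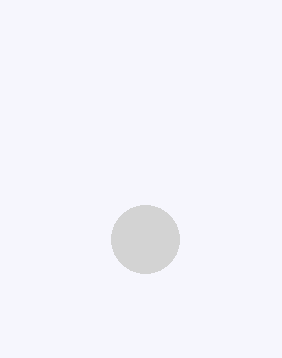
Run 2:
center_x = 145
center_y = 239
radius = 34
color = 'lightgray'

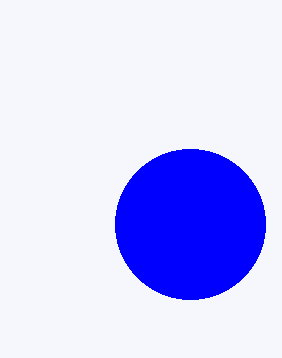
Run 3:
center_x = 190; center_y = 224; radius = 75; color = 'blue'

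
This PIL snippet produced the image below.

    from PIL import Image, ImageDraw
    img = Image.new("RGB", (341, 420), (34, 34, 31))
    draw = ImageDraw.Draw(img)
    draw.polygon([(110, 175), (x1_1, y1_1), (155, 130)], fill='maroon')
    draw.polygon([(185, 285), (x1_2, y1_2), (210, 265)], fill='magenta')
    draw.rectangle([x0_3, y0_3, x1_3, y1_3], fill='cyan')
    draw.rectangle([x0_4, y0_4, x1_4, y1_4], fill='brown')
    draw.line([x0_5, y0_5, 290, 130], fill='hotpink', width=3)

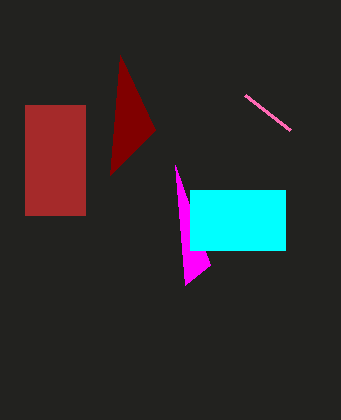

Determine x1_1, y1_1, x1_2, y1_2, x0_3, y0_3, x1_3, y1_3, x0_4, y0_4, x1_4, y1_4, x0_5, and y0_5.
x1_1 = 120
y1_1 = 55
x1_2 = 175
y1_2 = 165
x0_3 = 190
y0_3 = 190
x1_3 = 285
y1_3 = 250
x0_4 = 25
y0_4 = 105
x1_4 = 85
y1_4 = 215
x0_5 = 245
y0_5 = 95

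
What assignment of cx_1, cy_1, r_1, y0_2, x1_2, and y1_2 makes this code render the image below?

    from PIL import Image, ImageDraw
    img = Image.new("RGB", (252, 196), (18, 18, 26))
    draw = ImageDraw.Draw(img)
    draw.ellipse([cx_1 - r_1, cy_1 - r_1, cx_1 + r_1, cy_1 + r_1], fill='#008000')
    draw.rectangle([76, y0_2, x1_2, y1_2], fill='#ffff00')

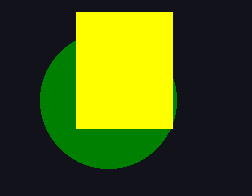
cx_1 = 108
cy_1 = 100
r_1 = 68
y0_2 = 12
x1_2 = 172
y1_2 = 128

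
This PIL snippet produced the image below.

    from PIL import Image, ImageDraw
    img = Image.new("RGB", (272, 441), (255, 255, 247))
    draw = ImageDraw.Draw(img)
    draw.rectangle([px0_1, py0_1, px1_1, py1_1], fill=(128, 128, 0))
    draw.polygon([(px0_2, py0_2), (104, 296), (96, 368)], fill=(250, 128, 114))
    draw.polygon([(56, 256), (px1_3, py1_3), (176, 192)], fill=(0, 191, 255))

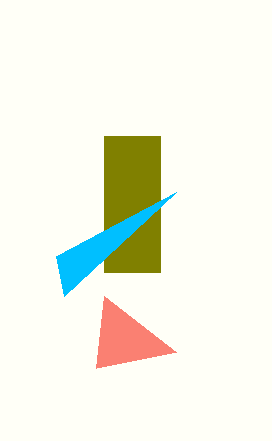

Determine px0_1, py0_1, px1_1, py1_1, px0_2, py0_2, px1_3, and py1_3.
px0_1 = 104
py0_1 = 136
px1_1 = 160
py1_1 = 272
px0_2 = 176
py0_2 = 352
px1_3 = 64
py1_3 = 296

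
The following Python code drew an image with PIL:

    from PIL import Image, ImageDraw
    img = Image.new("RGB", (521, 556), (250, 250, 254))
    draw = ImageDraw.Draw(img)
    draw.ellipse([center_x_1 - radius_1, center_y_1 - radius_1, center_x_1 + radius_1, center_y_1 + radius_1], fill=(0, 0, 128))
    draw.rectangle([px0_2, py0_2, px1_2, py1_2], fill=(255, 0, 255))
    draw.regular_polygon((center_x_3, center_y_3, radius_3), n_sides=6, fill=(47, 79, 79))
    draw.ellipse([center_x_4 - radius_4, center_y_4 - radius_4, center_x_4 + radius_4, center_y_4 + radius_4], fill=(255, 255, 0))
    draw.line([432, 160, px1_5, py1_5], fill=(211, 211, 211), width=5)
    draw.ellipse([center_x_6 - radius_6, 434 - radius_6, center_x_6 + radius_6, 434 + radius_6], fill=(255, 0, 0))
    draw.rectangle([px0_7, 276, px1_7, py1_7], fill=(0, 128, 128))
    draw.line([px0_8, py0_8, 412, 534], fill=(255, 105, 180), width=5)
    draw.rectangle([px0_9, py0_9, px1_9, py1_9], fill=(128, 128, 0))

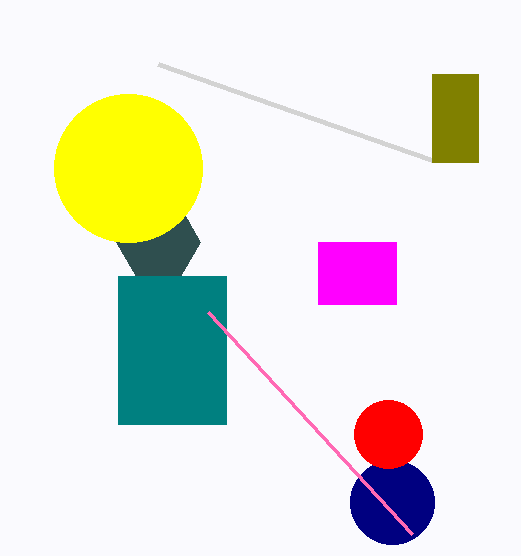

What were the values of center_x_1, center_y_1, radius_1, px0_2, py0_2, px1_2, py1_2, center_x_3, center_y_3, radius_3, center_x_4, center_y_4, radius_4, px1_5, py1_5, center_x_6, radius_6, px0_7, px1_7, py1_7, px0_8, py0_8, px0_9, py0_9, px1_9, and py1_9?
center_x_1 = 392
center_y_1 = 502
radius_1 = 42
px0_2 = 318
py0_2 = 242
px1_2 = 396
py1_2 = 304
center_x_3 = 158
center_y_3 = 242
radius_3 = 42
center_x_4 = 128
center_y_4 = 168
radius_4 = 74
px1_5 = 158
py1_5 = 64
center_x_6 = 388
radius_6 = 34
px0_7 = 118
px1_7 = 226
py1_7 = 424
px0_8 = 208
py0_8 = 312
px0_9 = 432
py0_9 = 74
px1_9 = 478
py1_9 = 162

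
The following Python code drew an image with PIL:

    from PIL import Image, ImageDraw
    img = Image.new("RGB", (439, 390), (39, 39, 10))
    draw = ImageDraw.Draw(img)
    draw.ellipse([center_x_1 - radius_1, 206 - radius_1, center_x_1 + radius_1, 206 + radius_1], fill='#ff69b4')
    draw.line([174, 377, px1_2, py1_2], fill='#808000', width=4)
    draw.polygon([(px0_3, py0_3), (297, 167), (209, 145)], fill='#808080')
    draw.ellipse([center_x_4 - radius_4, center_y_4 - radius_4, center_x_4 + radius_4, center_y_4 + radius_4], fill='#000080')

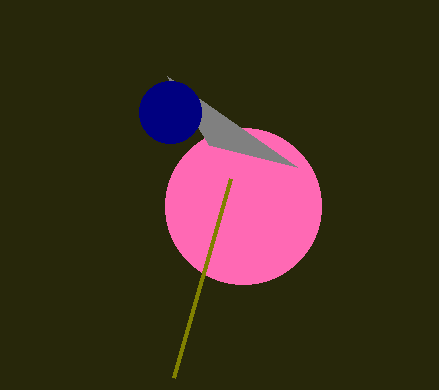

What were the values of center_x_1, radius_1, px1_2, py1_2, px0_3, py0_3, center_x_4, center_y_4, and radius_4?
center_x_1 = 243, radius_1 = 78, px1_2 = 231, py1_2 = 178, px0_3 = 167, py0_3 = 76, center_x_4 = 170, center_y_4 = 112, radius_4 = 31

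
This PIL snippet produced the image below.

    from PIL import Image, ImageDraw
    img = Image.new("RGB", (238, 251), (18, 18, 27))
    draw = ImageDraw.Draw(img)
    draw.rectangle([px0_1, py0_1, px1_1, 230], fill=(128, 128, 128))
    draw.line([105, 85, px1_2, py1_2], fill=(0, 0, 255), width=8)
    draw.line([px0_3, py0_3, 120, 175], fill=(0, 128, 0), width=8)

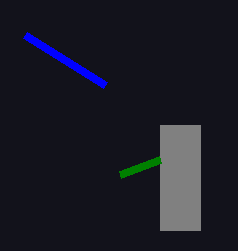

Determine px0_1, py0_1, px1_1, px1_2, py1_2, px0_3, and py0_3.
px0_1 = 160
py0_1 = 125
px1_1 = 200
px1_2 = 25
py1_2 = 35
px0_3 = 160
py0_3 = 160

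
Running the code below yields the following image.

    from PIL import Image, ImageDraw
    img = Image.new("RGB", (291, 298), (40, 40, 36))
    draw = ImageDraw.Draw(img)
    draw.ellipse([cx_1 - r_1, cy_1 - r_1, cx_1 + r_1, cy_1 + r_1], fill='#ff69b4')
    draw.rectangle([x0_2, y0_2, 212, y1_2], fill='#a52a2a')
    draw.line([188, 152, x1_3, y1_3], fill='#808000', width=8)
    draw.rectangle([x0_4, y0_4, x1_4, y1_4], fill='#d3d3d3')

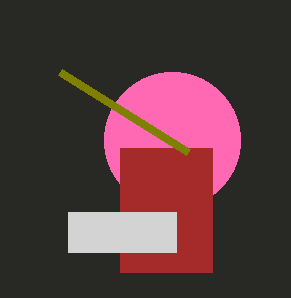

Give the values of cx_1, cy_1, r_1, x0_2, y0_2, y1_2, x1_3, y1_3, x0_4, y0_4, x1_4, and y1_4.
cx_1 = 172
cy_1 = 140
r_1 = 68
x0_2 = 120
y0_2 = 148
y1_2 = 272
x1_3 = 60
y1_3 = 72
x0_4 = 68
y0_4 = 212
x1_4 = 176
y1_4 = 252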